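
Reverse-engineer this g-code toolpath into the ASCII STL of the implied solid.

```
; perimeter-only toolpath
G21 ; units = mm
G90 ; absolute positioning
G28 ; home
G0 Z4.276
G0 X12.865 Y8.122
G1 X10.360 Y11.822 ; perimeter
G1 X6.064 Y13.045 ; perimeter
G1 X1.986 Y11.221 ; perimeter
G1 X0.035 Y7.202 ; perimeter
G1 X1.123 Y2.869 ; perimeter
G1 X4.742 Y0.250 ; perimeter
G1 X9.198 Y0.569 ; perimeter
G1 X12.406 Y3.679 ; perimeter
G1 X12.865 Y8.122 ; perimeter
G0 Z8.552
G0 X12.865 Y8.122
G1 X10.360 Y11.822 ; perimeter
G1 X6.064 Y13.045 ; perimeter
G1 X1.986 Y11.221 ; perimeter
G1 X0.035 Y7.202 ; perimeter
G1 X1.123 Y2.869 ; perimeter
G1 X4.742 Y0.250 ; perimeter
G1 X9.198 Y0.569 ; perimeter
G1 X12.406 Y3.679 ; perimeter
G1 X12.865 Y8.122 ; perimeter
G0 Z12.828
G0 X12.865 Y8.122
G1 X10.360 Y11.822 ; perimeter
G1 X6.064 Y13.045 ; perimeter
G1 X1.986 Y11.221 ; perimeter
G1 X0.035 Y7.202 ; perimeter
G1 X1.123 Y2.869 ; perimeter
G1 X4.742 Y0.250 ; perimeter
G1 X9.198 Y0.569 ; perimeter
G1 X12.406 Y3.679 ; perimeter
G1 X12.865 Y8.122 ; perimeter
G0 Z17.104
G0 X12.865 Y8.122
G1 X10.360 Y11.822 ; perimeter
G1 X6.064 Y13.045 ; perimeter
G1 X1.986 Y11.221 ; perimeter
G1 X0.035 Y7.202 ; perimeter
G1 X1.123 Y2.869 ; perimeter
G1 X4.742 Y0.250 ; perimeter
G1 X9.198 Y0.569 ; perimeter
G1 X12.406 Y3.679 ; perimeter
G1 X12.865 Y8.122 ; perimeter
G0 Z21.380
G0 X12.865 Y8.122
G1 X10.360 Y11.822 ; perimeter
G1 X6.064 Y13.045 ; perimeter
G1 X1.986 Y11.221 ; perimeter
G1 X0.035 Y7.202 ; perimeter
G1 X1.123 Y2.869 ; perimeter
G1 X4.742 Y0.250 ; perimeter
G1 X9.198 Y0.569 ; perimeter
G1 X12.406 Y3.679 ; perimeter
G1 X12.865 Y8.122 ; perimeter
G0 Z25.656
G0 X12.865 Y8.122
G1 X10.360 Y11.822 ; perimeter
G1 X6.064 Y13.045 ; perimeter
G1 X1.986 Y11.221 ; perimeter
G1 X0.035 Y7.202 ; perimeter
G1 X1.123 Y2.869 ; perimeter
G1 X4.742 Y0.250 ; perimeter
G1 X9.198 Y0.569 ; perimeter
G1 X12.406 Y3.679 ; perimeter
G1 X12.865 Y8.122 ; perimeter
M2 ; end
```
solid part
  facet normal 0.0000 0.0000 -1.0000
    outer loop
      vertex 6.064 13.045 0.000
      vertex 10.360 11.822 0.000
      vertex 12.865 8.122 0.000
    endloop
  endfacet
  facet normal 0.0000 0.0000 -1.0000
    outer loop
      vertex 1.986 11.221 0.000
      vertex 6.064 13.045 0.000
      vertex 12.865 8.122 0.000
    endloop
  endfacet
  facet normal 0.0000 0.0000 -1.0000
    outer loop
      vertex 0.035 7.202 0.000
      vertex 1.986 11.221 0.000
      vertex 12.865 8.122 0.000
    endloop
  endfacet
  facet normal 0.0000 0.0000 -1.0000
    outer loop
      vertex 1.123 2.869 0.000
      vertex 0.035 7.202 0.000
      vertex 12.865 8.122 0.000
    endloop
  endfacet
  facet normal 0.0000 0.0000 -1.0000
    outer loop
      vertex 4.742 0.250 0.000
      vertex 1.123 2.869 0.000
      vertex 12.865 8.122 0.000
    endloop
  endfacet
  facet normal 0.0000 0.0000 -1.0000
    outer loop
      vertex 9.198 0.569 0.000
      vertex 4.742 0.250 0.000
      vertex 12.865 8.122 0.000
    endloop
  endfacet
  facet normal 0.0000 0.0000 -1.0000
    outer loop
      vertex 12.406 3.679 0.000
      vertex 9.198 0.569 0.000
      vertex 12.865 8.122 0.000
    endloop
  endfacet
  facet normal 0.0000 0.0000 1.0000
    outer loop
      vertex 12.865 8.122 25.656
      vertex 10.360 11.822 25.656
      vertex 6.064 13.045 25.656
    endloop
  endfacet
  facet normal 0.0000 0.0000 1.0000
    outer loop
      vertex 12.865 8.122 25.656
      vertex 6.064 13.045 25.656
      vertex 1.986 11.221 25.656
    endloop
  endfacet
  facet normal 0.0000 0.0000 1.0000
    outer loop
      vertex 12.865 8.122 25.656
      vertex 1.986 11.221 25.656
      vertex 0.035 7.202 25.656
    endloop
  endfacet
  facet normal 0.0000 0.0000 1.0000
    outer loop
      vertex 12.865 8.122 25.656
      vertex 0.035 7.202 25.656
      vertex 1.123 2.869 25.656
    endloop
  endfacet
  facet normal 0.0000 0.0000 1.0000
    outer loop
      vertex 12.865 8.122 25.656
      vertex 1.123 2.869 25.656
      vertex 4.742 0.250 25.656
    endloop
  endfacet
  facet normal 0.0000 0.0000 1.0000
    outer loop
      vertex 12.865 8.122 25.656
      vertex 4.742 0.250 25.656
      vertex 9.198 0.569 25.656
    endloop
  endfacet
  facet normal 0.0000 0.0000 1.0000
    outer loop
      vertex 12.865 8.122 25.656
      vertex 9.198 0.569 25.656
      vertex 12.406 3.679 25.656
    endloop
  endfacet
  facet normal 0.8281 0.5606 0.0000
    outer loop
      vertex 12.865 8.122 0.000
      vertex 10.360 11.822 0.000
      vertex 10.360 11.822 25.656
    endloop
  endfacet
  facet normal 0.8281 0.5606 0.0000
    outer loop
      vertex 12.865 8.122 0.000
      vertex 10.360 11.822 25.656
      vertex 12.865 8.122 25.656
    endloop
  endfacet
  facet normal 0.2738 0.9618 0.0000
    outer loop
      vertex 10.360 11.822 0.000
      vertex 6.064 13.045 0.000
      vertex 6.064 13.045 25.656
    endloop
  endfacet
  facet normal 0.2738 0.9618 0.0000
    outer loop
      vertex 10.360 11.822 0.000
      vertex 6.064 13.045 25.656
      vertex 10.360 11.822 25.656
    endloop
  endfacet
  facet normal -0.4083 0.9128 0.0000
    outer loop
      vertex 6.064 13.045 0.000
      vertex 1.986 11.221 0.000
      vertex 1.986 11.221 25.656
    endloop
  endfacet
  facet normal -0.4083 0.9128 0.0000
    outer loop
      vertex 6.064 13.045 0.000
      vertex 1.986 11.221 25.656
      vertex 6.064 13.045 25.656
    endloop
  endfacet
  facet normal -0.8996 0.4367 0.0000
    outer loop
      vertex 1.986 11.221 0.000
      vertex 0.035 7.202 0.000
      vertex 0.035 7.202 25.656
    endloop
  endfacet
  facet normal -0.8996 0.4367 0.0000
    outer loop
      vertex 1.986 11.221 0.000
      vertex 0.035 7.202 25.656
      vertex 1.986 11.221 25.656
    endloop
  endfacet
  facet normal -0.9699 -0.2435 0.0000
    outer loop
      vertex 0.035 7.202 0.000
      vertex 1.123 2.869 0.000
      vertex 1.123 2.869 25.656
    endloop
  endfacet
  facet normal -0.9699 -0.2435 0.0000
    outer loop
      vertex 0.035 7.202 0.000
      vertex 1.123 2.869 25.656
      vertex 0.035 7.202 25.656
    endloop
  endfacet
  facet normal -0.5863 -0.8101 0.0000
    outer loop
      vertex 1.123 2.869 0.000
      vertex 4.742 0.250 0.000
      vertex 4.742 0.250 25.656
    endloop
  endfacet
  facet normal -0.5863 -0.8101 0.0000
    outer loop
      vertex 1.123 2.869 0.000
      vertex 4.742 0.250 25.656
      vertex 1.123 2.869 25.656
    endloop
  endfacet
  facet normal 0.0714 -0.9974 0.0000
    outer loop
      vertex 4.742 0.250 0.000
      vertex 9.198 0.569 0.000
      vertex 9.198 0.569 25.656
    endloop
  endfacet
  facet normal 0.0714 -0.9974 0.0000
    outer loop
      vertex 4.742 0.250 0.000
      vertex 9.198 0.569 25.656
      vertex 4.742 0.250 25.656
    endloop
  endfacet
  facet normal 0.6961 -0.7180 0.0000
    outer loop
      vertex 9.198 0.569 0.000
      vertex 12.406 3.679 0.000
      vertex 12.406 3.679 25.656
    endloop
  endfacet
  facet normal 0.6961 -0.7180 0.0000
    outer loop
      vertex 9.198 0.569 0.000
      vertex 12.406 3.679 25.656
      vertex 9.198 0.569 25.656
    endloop
  endfacet
  facet normal 0.9947 -0.1028 0.0000
    outer loop
      vertex 12.406 3.679 0.000
      vertex 12.865 8.122 0.000
      vertex 12.865 8.122 25.656
    endloop
  endfacet
  facet normal 0.9947 -0.1028 0.0000
    outer loop
      vertex 12.406 3.679 0.000
      vertex 12.865 8.122 25.656
      vertex 12.406 3.679 25.656
    endloop
  endfacet
endsolid part

The G0 Z moves step by Δz≈4.276 mm. Every layer's G1 loop is the same polygon, so the solid is a straight extrusion of it from z=0 to z≈25.7. Closing with flat bottom and top caps and triangulating gives 32 facets — a regular 9-sided prism (a cylinder approximated with 9 flat sides), circumscribed radius ≈ 6.53 mm, height ≈ 25.7 mm.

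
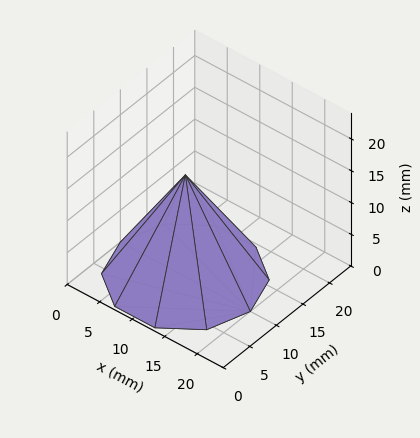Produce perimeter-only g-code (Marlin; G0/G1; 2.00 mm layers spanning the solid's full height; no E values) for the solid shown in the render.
Reading the render: the shape is a regular 10-sided pyramid, base circumscribed radius ≈ 10 mm, apex at z ≈ 16 mm (dimensions read to the nearest mm from the axis ticks). For the g-code, the solid's height is divided into equal slices at the stated Δz and each level perimeter traced with G1 moves after a G0 lift.

; perimeter-only toolpath
G21 ; units = mm
G90 ; absolute positioning
G28 ; home
; layer 1
G0 Z2.00
G0 X18.75 Y10.00
G1 X17.08 Y15.15
G1 X12.70 Y18.32
G1 X7.30 Y18.32
G1 X2.92 Y15.15
G1 X1.25 Y10.00
G1 X2.92 Y4.86
G1 X7.30 Y1.68
G1 X12.70 Y1.68
G1 X17.08 Y4.86
G1 X18.75 Y10.00
; layer 2
G0 Z4.00
G0 X17.50 Y10.00
G1 X16.07 Y14.41
G1 X12.32 Y17.13
G1 X7.68 Y17.13
G1 X3.93 Y14.41
G1 X2.50 Y10.00
G1 X3.93 Y5.59
G1 X7.68 Y2.87
G1 X12.32 Y2.87
G1 X16.07 Y5.59
G1 X17.50 Y10.00
; layer 3
G0 Z6.00
G0 X16.25 Y10.00
G1 X15.06 Y13.68
G1 X11.93 Y15.94
G1 X8.07 Y15.94
G1 X4.94 Y13.68
G1 X3.75 Y10.00
G1 X4.94 Y6.33
G1 X8.07 Y4.06
G1 X11.93 Y4.06
G1 X15.06 Y6.33
G1 X16.25 Y10.00
; layer 4
G0 Z8.00
G0 X15.00 Y10.00
G1 X14.04 Y12.94
G1 X11.54 Y14.76
G1 X8.46 Y14.76
G1 X5.96 Y12.94
G1 X5.00 Y10.00
G1 X5.96 Y7.06
G1 X8.46 Y5.25
G1 X11.54 Y5.25
G1 X14.04 Y7.06
G1 X15.00 Y10.00
; layer 5
G0 Z10.00
G0 X13.75 Y10.00
G1 X13.03 Y12.21
G1 X11.16 Y13.57
G1 X8.84 Y13.57
G1 X6.97 Y12.21
G1 X6.25 Y10.00
G1 X6.97 Y7.79
G1 X8.84 Y6.43
G1 X11.16 Y6.43
G1 X13.03 Y7.79
G1 X13.75 Y10.00
; layer 6
G0 Z12.00
G0 X12.50 Y10.00
G1 X12.02 Y11.47
G1 X10.77 Y12.38
G1 X9.23 Y12.38
G1 X7.98 Y11.47
G1 X7.50 Y10.00
G1 X7.98 Y8.53
G1 X9.23 Y7.62
G1 X10.77 Y7.62
G1 X12.02 Y8.53
G1 X12.50 Y10.00
; layer 7
G0 Z14.00
G0 X11.25 Y10.00
G1 X11.01 Y10.73
G1 X10.39 Y11.19
G1 X9.61 Y11.19
G1 X8.99 Y10.73
G1 X8.75 Y10.00
G1 X8.99 Y9.27
G1 X9.61 Y8.81
G1 X10.39 Y8.81
G1 X11.01 Y9.27
G1 X11.25 Y10.00
M2 ; end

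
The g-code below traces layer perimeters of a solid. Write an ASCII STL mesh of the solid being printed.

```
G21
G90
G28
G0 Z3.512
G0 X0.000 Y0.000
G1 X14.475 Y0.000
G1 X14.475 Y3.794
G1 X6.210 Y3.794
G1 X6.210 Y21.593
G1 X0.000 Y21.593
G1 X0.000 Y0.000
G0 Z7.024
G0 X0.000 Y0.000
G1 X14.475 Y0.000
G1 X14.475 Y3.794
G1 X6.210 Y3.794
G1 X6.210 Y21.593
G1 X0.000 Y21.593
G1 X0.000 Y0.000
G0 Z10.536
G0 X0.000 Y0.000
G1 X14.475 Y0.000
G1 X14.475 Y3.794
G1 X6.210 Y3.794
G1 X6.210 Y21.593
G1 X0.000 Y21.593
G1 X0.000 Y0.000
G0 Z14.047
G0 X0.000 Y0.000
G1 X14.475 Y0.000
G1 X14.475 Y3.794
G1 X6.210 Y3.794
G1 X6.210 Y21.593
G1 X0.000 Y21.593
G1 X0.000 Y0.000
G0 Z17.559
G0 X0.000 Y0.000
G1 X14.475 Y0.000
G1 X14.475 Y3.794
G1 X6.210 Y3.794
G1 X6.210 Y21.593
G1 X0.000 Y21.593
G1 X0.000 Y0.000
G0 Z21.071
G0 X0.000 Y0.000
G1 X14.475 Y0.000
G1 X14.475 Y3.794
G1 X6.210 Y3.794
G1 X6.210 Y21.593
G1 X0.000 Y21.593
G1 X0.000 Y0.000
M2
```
solid part
  facet normal 0.0000 0.0000 -1.0000
    outer loop
      vertex 14.475 3.794 0.000
      vertex 14.475 0.000 0.000
      vertex 0.000 0.000 0.000
    endloop
  endfacet
  facet normal 0.0000 0.0000 -1.0000
    outer loop
      vertex 6.210 3.794 0.000
      vertex 14.475 3.794 0.000
      vertex 0.000 0.000 0.000
    endloop
  endfacet
  facet normal 0.0000 0.0000 -1.0000
    outer loop
      vertex 6.210 21.593 0.000
      vertex 6.210 3.794 0.000
      vertex 0.000 0.000 0.000
    endloop
  endfacet
  facet normal 0.0000 0.0000 -1.0000
    outer loop
      vertex 0.000 21.593 0.000
      vertex 6.210 21.593 0.000
      vertex 0.000 0.000 0.000
    endloop
  endfacet
  facet normal 0.0000 0.0000 1.0000
    outer loop
      vertex 0.000 0.000 21.071
      vertex 14.475 0.000 21.071
      vertex 14.475 3.794 21.071
    endloop
  endfacet
  facet normal 0.0000 0.0000 1.0000
    outer loop
      vertex 0.000 0.000 21.071
      vertex 14.475 3.794 21.071
      vertex 6.210 3.794 21.071
    endloop
  endfacet
  facet normal 0.0000 0.0000 1.0000
    outer loop
      vertex 0.000 0.000 21.071
      vertex 6.210 3.794 21.071
      vertex 6.210 21.593 21.071
    endloop
  endfacet
  facet normal 0.0000 0.0000 1.0000
    outer loop
      vertex 0.000 0.000 21.071
      vertex 6.210 21.593 21.071
      vertex 0.000 21.593 21.071
    endloop
  endfacet
  facet normal 0.0000 -1.0000 0.0000
    outer loop
      vertex 0.000 0.000 0.000
      vertex 14.475 0.000 0.000
      vertex 14.475 0.000 21.071
    endloop
  endfacet
  facet normal 0.0000 -1.0000 0.0000
    outer loop
      vertex 0.000 0.000 0.000
      vertex 14.475 0.000 21.071
      vertex 0.000 0.000 21.071
    endloop
  endfacet
  facet normal 1.0000 0.0000 0.0000
    outer loop
      vertex 14.475 0.000 0.000
      vertex 14.475 3.794 0.000
      vertex 14.475 3.794 21.071
    endloop
  endfacet
  facet normal 1.0000 0.0000 0.0000
    outer loop
      vertex 14.475 0.000 0.000
      vertex 14.475 3.794 21.071
      vertex 14.475 0.000 21.071
    endloop
  endfacet
  facet normal 0.0000 1.0000 0.0000
    outer loop
      vertex 14.475 3.794 0.000
      vertex 6.210 3.794 0.000
      vertex 6.210 3.794 21.071
    endloop
  endfacet
  facet normal 0.0000 1.0000 0.0000
    outer loop
      vertex 14.475 3.794 0.000
      vertex 6.210 3.794 21.071
      vertex 14.475 3.794 21.071
    endloop
  endfacet
  facet normal 1.0000 0.0000 0.0000
    outer loop
      vertex 6.210 3.794 0.000
      vertex 6.210 21.593 0.000
      vertex 6.210 21.593 21.071
    endloop
  endfacet
  facet normal 1.0000 0.0000 0.0000
    outer loop
      vertex 6.210 3.794 0.000
      vertex 6.210 21.593 21.071
      vertex 6.210 3.794 21.071
    endloop
  endfacet
  facet normal 0.0000 1.0000 0.0000
    outer loop
      vertex 6.210 21.593 0.000
      vertex 0.000 21.593 0.000
      vertex 0.000 21.593 21.071
    endloop
  endfacet
  facet normal 0.0000 1.0000 0.0000
    outer loop
      vertex 6.210 21.593 0.000
      vertex 0.000 21.593 21.071
      vertex 6.210 21.593 21.071
    endloop
  endfacet
  facet normal -1.0000 0.0000 0.0000
    outer loop
      vertex 0.000 21.593 0.000
      vertex 0.000 0.000 0.000
      vertex 0.000 0.000 21.071
    endloop
  endfacet
  facet normal -1.0000 0.0000 0.0000
    outer loop
      vertex 0.000 21.593 0.000
      vertex 0.000 0.000 21.071
      vertex 0.000 21.593 21.071
    endloop
  endfacet
endsolid part

The G0 Z moves step by Δz≈3.512 mm. Every layer's G1 loop is the same polygon, so the solid is a straight extrusion of it from z=0 to z≈21.1. Closing with flat bottom and top caps and triangulating gives 20 facets — an L-shaped prism: outer 14.5 × 21.6 mm, arm thicknesses ≈ 3.79 mm (horizontal) and 6.21 mm (vertical), extruded 21.1 mm in z.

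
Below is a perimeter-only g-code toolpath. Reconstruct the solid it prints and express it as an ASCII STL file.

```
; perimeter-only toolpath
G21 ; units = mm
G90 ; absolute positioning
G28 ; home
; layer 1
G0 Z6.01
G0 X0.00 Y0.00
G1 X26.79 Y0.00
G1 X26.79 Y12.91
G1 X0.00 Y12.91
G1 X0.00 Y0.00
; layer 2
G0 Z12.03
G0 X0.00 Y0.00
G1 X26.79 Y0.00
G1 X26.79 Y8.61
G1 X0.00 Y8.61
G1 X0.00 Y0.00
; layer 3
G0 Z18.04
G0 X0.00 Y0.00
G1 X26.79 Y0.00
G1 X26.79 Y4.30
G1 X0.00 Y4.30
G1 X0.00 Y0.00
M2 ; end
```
solid part
  facet normal 0.0000 0.0000 -1.0000
    outer loop
      vertex 26.79 17.21 0.00
      vertex 26.79 0.00 0.00
      vertex 0.00 0.00 0.00
    endloop
  endfacet
  facet normal 0.0000 0.0000 -1.0000
    outer loop
      vertex 0.00 17.21 0.00
      vertex 26.79 17.21 0.00
      vertex 0.00 0.00 0.00
    endloop
  endfacet
  facet normal 0.0000 -1.0000 0.0000
    outer loop
      vertex 0.00 0.00 0.00
      vertex 26.79 0.00 0.00
      vertex 26.79 0.00 24.06
    endloop
  endfacet
  facet normal 0.0000 -1.0000 0.0000
    outer loop
      vertex 0.00 0.00 0.00
      vertex 26.79 0.00 24.06
      vertex 0.00 0.00 24.06
    endloop
  endfacet
  facet normal 0.0000 0.8133 0.5818
    outer loop
      vertex 0.00 0.00 24.06
      vertex 26.79 0.00 24.06
      vertex 26.79 17.21 0.00
    endloop
  endfacet
  facet normal 0.0000 0.8133 0.5818
    outer loop
      vertex 0.00 0.00 24.06
      vertex 26.79 17.21 0.00
      vertex 0.00 17.21 0.00
    endloop
  endfacet
  facet normal -1.0000 0.0000 0.0000
    outer loop
      vertex 0.00 0.00 24.06
      vertex 0.00 17.21 0.00
      vertex 0.00 0.00 0.00
    endloop
  endfacet
  facet normal 1.0000 0.0000 0.0000
    outer loop
      vertex 26.79 0.00 0.00
      vertex 26.79 17.21 0.00
      vertex 26.79 0.00 24.06
    endloop
  endfacet
endsolid part

The G0 Z moves step by Δz≈6.01 mm. The G1 loops shrink linearly with z, so the solid tapers from its base footprint up to z≈24.1. Closing with a flat bottom cap and the tapered top and triangulating gives 8 facets — a wedge (ramp): 26.8 × 17.2 mm base, rising to 24.1 mm along the y=0 edge and sloping linearly to z=0 at y=17.2.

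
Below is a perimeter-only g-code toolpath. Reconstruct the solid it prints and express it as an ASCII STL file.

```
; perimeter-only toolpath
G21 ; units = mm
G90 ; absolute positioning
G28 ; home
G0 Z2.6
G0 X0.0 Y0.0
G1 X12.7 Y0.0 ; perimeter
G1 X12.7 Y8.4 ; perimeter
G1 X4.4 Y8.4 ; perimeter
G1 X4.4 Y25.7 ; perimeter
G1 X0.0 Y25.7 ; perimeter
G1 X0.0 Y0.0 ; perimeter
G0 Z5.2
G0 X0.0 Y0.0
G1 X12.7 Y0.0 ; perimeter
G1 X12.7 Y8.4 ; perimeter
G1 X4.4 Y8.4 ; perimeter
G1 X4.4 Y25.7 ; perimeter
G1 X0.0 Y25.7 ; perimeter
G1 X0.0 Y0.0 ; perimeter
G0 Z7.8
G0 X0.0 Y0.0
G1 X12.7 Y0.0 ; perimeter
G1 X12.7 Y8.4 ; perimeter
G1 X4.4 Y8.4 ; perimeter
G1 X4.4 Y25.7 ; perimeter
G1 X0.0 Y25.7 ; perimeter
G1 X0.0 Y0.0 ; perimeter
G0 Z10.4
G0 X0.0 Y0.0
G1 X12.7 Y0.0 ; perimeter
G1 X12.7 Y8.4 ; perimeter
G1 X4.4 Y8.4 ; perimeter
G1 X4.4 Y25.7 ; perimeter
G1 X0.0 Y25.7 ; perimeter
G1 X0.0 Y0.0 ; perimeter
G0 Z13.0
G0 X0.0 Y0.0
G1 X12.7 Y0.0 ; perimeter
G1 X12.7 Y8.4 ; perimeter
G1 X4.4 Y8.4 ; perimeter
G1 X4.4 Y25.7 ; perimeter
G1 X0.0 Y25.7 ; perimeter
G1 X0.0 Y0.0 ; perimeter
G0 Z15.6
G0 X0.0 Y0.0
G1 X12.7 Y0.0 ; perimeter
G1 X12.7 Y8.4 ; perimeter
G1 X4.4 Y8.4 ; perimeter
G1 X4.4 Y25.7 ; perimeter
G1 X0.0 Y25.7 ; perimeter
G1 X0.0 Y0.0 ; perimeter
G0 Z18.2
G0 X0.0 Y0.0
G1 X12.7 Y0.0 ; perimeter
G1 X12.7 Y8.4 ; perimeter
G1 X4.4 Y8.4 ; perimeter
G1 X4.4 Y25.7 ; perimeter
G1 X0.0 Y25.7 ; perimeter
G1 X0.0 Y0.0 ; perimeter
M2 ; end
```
solid part
  facet normal 0.0000 0.0000 -1.0000
    outer loop
      vertex 12.7 8.4 0.0
      vertex 12.7 0.0 0.0
      vertex 0.0 0.0 0.0
    endloop
  endfacet
  facet normal 0.0000 0.0000 -1.0000
    outer loop
      vertex 4.4 8.4 0.0
      vertex 12.7 8.4 0.0
      vertex 0.0 0.0 0.0
    endloop
  endfacet
  facet normal 0.0000 0.0000 -1.0000
    outer loop
      vertex 4.4 25.7 0.0
      vertex 4.4 8.4 0.0
      vertex 0.0 0.0 0.0
    endloop
  endfacet
  facet normal 0.0000 0.0000 -1.0000
    outer loop
      vertex 0.0 25.7 0.0
      vertex 4.4 25.7 0.0
      vertex 0.0 0.0 0.0
    endloop
  endfacet
  facet normal 0.0000 0.0000 1.0000
    outer loop
      vertex 0.0 0.0 18.2
      vertex 12.7 0.0 18.2
      vertex 12.7 8.4 18.2
    endloop
  endfacet
  facet normal 0.0000 0.0000 1.0000
    outer loop
      vertex 0.0 0.0 18.2
      vertex 12.7 8.4 18.2
      vertex 4.4 8.4 18.2
    endloop
  endfacet
  facet normal 0.0000 0.0000 1.0000
    outer loop
      vertex 0.0 0.0 18.2
      vertex 4.4 8.4 18.2
      vertex 4.4 25.7 18.2
    endloop
  endfacet
  facet normal 0.0000 0.0000 1.0000
    outer loop
      vertex 0.0 0.0 18.2
      vertex 4.4 25.7 18.2
      vertex 0.0 25.7 18.2
    endloop
  endfacet
  facet normal 0.0000 -1.0000 0.0000
    outer loop
      vertex 0.0 0.0 0.0
      vertex 12.7 0.0 0.0
      vertex 12.7 0.0 18.2
    endloop
  endfacet
  facet normal 0.0000 -1.0000 0.0000
    outer loop
      vertex 0.0 0.0 0.0
      vertex 12.7 0.0 18.2
      vertex 0.0 0.0 18.2
    endloop
  endfacet
  facet normal 1.0000 0.0000 0.0000
    outer loop
      vertex 12.7 0.0 0.0
      vertex 12.7 8.4 0.0
      vertex 12.7 8.4 18.2
    endloop
  endfacet
  facet normal 1.0000 0.0000 0.0000
    outer loop
      vertex 12.7 0.0 0.0
      vertex 12.7 8.4 18.2
      vertex 12.7 0.0 18.2
    endloop
  endfacet
  facet normal 0.0000 1.0000 0.0000
    outer loop
      vertex 12.7 8.4 0.0
      vertex 4.4 8.4 0.0
      vertex 4.4 8.4 18.2
    endloop
  endfacet
  facet normal 0.0000 1.0000 0.0000
    outer loop
      vertex 12.7 8.4 0.0
      vertex 4.4 8.4 18.2
      vertex 12.7 8.4 18.2
    endloop
  endfacet
  facet normal 1.0000 0.0000 0.0000
    outer loop
      vertex 4.4 8.4 0.0
      vertex 4.4 25.7 0.0
      vertex 4.4 25.7 18.2
    endloop
  endfacet
  facet normal 1.0000 0.0000 0.0000
    outer loop
      vertex 4.4 8.4 0.0
      vertex 4.4 25.7 18.2
      vertex 4.4 8.4 18.2
    endloop
  endfacet
  facet normal 0.0000 1.0000 0.0000
    outer loop
      vertex 4.4 25.7 0.0
      vertex 0.0 25.7 0.0
      vertex 0.0 25.7 18.2
    endloop
  endfacet
  facet normal 0.0000 1.0000 0.0000
    outer loop
      vertex 4.4 25.7 0.0
      vertex 0.0 25.7 18.2
      vertex 4.4 25.7 18.2
    endloop
  endfacet
  facet normal -1.0000 0.0000 0.0000
    outer loop
      vertex 0.0 25.7 0.0
      vertex 0.0 0.0 0.0
      vertex 0.0 0.0 18.2
    endloop
  endfacet
  facet normal -1.0000 0.0000 0.0000
    outer loop
      vertex 0.0 25.7 0.0
      vertex 0.0 0.0 18.2
      vertex 0.0 25.7 18.2
    endloop
  endfacet
endsolid part

The G0 Z moves step by Δz≈2.6 mm. Every layer's G1 loop is the same polygon, so the solid is a straight extrusion of it from z=0 to z≈18.2. Closing with flat bottom and top caps and triangulating gives 20 facets — an L-shaped prism: outer 12.7 × 25.7 mm, arm thicknesses ≈ 8.4 mm (horizontal) and 4.4 mm (vertical), extruded 18.2 mm in z.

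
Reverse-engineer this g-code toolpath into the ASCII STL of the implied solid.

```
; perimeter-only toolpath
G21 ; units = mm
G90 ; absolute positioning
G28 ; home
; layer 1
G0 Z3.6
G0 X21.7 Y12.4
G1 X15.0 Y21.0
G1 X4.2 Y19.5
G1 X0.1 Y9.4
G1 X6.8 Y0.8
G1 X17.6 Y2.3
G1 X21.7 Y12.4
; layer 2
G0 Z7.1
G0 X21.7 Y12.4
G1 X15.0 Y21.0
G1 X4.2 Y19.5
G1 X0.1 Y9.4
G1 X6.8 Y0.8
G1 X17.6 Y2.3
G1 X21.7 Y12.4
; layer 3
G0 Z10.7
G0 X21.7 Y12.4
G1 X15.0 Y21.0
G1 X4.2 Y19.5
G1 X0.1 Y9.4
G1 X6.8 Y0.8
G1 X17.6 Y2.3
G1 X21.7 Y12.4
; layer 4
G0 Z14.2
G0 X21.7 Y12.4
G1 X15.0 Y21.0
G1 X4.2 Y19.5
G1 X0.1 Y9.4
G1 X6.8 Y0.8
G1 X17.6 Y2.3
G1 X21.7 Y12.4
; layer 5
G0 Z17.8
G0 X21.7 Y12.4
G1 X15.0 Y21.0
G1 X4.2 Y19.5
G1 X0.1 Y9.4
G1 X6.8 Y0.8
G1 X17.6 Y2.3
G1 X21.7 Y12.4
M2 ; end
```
solid part
  facet normal 0.0000 0.0000 -1.0000
    outer loop
      vertex 4.2 19.5 0.0
      vertex 15.0 21.0 0.0
      vertex 21.7 12.4 0.0
    endloop
  endfacet
  facet normal 0.0000 0.0000 -1.0000
    outer loop
      vertex 0.1 9.4 0.0
      vertex 4.2 19.5 0.0
      vertex 21.7 12.4 0.0
    endloop
  endfacet
  facet normal 0.0000 0.0000 -1.0000
    outer loop
      vertex 6.8 0.8 0.0
      vertex 0.1 9.4 0.0
      vertex 21.7 12.4 0.0
    endloop
  endfacet
  facet normal 0.0000 0.0000 -1.0000
    outer loop
      vertex 17.6 2.3 0.0
      vertex 6.8 0.8 0.0
      vertex 21.7 12.4 0.0
    endloop
  endfacet
  facet normal 0.0000 0.0000 1.0000
    outer loop
      vertex 21.7 12.4 17.8
      vertex 15.0 21.0 17.8
      vertex 4.2 19.5 17.8
    endloop
  endfacet
  facet normal 0.0000 0.0000 1.0000
    outer loop
      vertex 21.7 12.4 17.8
      vertex 4.2 19.5 17.8
      vertex 0.1 9.4 17.8
    endloop
  endfacet
  facet normal 0.0000 0.0000 1.0000
    outer loop
      vertex 21.7 12.4 17.8
      vertex 0.1 9.4 17.8
      vertex 6.8 0.8 17.8
    endloop
  endfacet
  facet normal 0.0000 0.0000 1.0000
    outer loop
      vertex 21.7 12.4 17.8
      vertex 6.8 0.8 17.8
      vertex 17.6 2.3 17.8
    endloop
  endfacet
  facet normal 0.7889 0.6146 0.0000
    outer loop
      vertex 21.7 12.4 0.0
      vertex 15.0 21.0 0.0
      vertex 15.0 21.0 17.8
    endloop
  endfacet
  facet normal 0.7889 0.6146 0.0000
    outer loop
      vertex 21.7 12.4 0.0
      vertex 15.0 21.0 17.8
      vertex 21.7 12.4 17.8
    endloop
  endfacet
  facet normal -0.1376 0.9905 0.0000
    outer loop
      vertex 15.0 21.0 0.0
      vertex 4.2 19.5 0.0
      vertex 4.2 19.5 17.8
    endloop
  endfacet
  facet normal -0.1376 0.9905 0.0000
    outer loop
      vertex 15.0 21.0 0.0
      vertex 4.2 19.5 17.8
      vertex 15.0 21.0 17.8
    endloop
  endfacet
  facet normal -0.9266 0.3761 0.0000
    outer loop
      vertex 4.2 19.5 0.0
      vertex 0.1 9.4 0.0
      vertex 0.1 9.4 17.8
    endloop
  endfacet
  facet normal -0.9266 0.3761 0.0000
    outer loop
      vertex 4.2 19.5 0.0
      vertex 0.1 9.4 17.8
      vertex 4.2 19.5 17.8
    endloop
  endfacet
  facet normal -0.7889 -0.6146 0.0000
    outer loop
      vertex 0.1 9.4 0.0
      vertex 6.8 0.8 0.0
      vertex 6.8 0.8 17.8
    endloop
  endfacet
  facet normal -0.7889 -0.6146 0.0000
    outer loop
      vertex 0.1 9.4 0.0
      vertex 6.8 0.8 17.8
      vertex 0.1 9.4 17.8
    endloop
  endfacet
  facet normal 0.1376 -0.9905 0.0000
    outer loop
      vertex 6.8 0.8 0.0
      vertex 17.6 2.3 0.0
      vertex 17.6 2.3 17.8
    endloop
  endfacet
  facet normal 0.1376 -0.9905 0.0000
    outer loop
      vertex 6.8 0.8 0.0
      vertex 17.6 2.3 17.8
      vertex 6.8 0.8 17.8
    endloop
  endfacet
  facet normal 0.9266 -0.3761 0.0000
    outer loop
      vertex 17.6 2.3 0.0
      vertex 21.7 12.4 0.0
      vertex 21.7 12.4 17.8
    endloop
  endfacet
  facet normal 0.9266 -0.3761 0.0000
    outer loop
      vertex 17.6 2.3 0.0
      vertex 21.7 12.4 17.8
      vertex 17.6 2.3 17.8
    endloop
  endfacet
endsolid part

The G0 Z moves step by Δz≈3.6 mm. Every layer's G1 loop is the same polygon, so the solid is a straight extrusion of it from z=0 to z≈17.8. Closing with flat bottom and top caps and triangulating gives 20 facets — a regular 6-sided prism (a cylinder approximated with 6 flat sides), circumscribed radius ≈ 10.9 mm, height ≈ 17.8 mm.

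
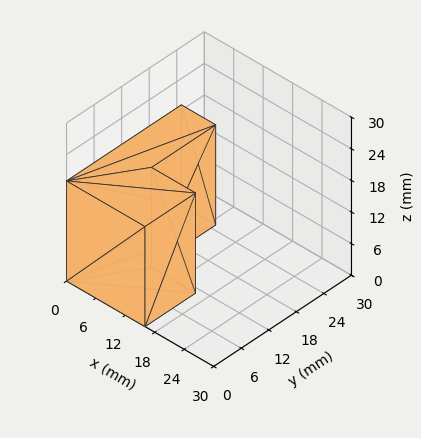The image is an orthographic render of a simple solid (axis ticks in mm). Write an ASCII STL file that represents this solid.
Reading the render: the shape is an L-shaped prism: outer 16 × 25 mm, arm thicknesses ≈ 11 mm (horizontal) and 7 mm (vertical), extruded 19 mm in z (dimensions read to the nearest mm from the axis ticks). For the STL, each face is triangulated and given an outward normal.

solid part
  facet normal 0.0000 0.0000 -1.0000
    outer loop
      vertex 16.0 11.0 0.0
      vertex 16.0 0.0 0.0
      vertex 0.0 0.0 0.0
    endloop
  endfacet
  facet normal 0.0000 0.0000 -1.0000
    outer loop
      vertex 7.0 11.0 0.0
      vertex 16.0 11.0 0.0
      vertex 0.0 0.0 0.0
    endloop
  endfacet
  facet normal 0.0000 0.0000 -1.0000
    outer loop
      vertex 7.0 25.0 0.0
      vertex 7.0 11.0 0.0
      vertex 0.0 0.0 0.0
    endloop
  endfacet
  facet normal 0.0000 0.0000 -1.0000
    outer loop
      vertex 0.0 25.0 0.0
      vertex 7.0 25.0 0.0
      vertex 0.0 0.0 0.0
    endloop
  endfacet
  facet normal 0.0000 0.0000 1.0000
    outer loop
      vertex 0.0 0.0 19.0
      vertex 16.0 0.0 19.0
      vertex 16.0 11.0 19.0
    endloop
  endfacet
  facet normal 0.0000 0.0000 1.0000
    outer loop
      vertex 0.0 0.0 19.0
      vertex 16.0 11.0 19.0
      vertex 7.0 11.0 19.0
    endloop
  endfacet
  facet normal 0.0000 0.0000 1.0000
    outer loop
      vertex 0.0 0.0 19.0
      vertex 7.0 11.0 19.0
      vertex 7.0 25.0 19.0
    endloop
  endfacet
  facet normal 0.0000 0.0000 1.0000
    outer loop
      vertex 0.0 0.0 19.0
      vertex 7.0 25.0 19.0
      vertex 0.0 25.0 19.0
    endloop
  endfacet
  facet normal 0.0000 -1.0000 0.0000
    outer loop
      vertex 0.0 0.0 0.0
      vertex 16.0 0.0 0.0
      vertex 16.0 0.0 19.0
    endloop
  endfacet
  facet normal 0.0000 -1.0000 0.0000
    outer loop
      vertex 0.0 0.0 0.0
      vertex 16.0 0.0 19.0
      vertex 0.0 0.0 19.0
    endloop
  endfacet
  facet normal 1.0000 0.0000 0.0000
    outer loop
      vertex 16.0 0.0 0.0
      vertex 16.0 11.0 0.0
      vertex 16.0 11.0 19.0
    endloop
  endfacet
  facet normal 1.0000 0.0000 0.0000
    outer loop
      vertex 16.0 0.0 0.0
      vertex 16.0 11.0 19.0
      vertex 16.0 0.0 19.0
    endloop
  endfacet
  facet normal 0.0000 1.0000 0.0000
    outer loop
      vertex 16.0 11.0 0.0
      vertex 7.0 11.0 0.0
      vertex 7.0 11.0 19.0
    endloop
  endfacet
  facet normal 0.0000 1.0000 0.0000
    outer loop
      vertex 16.0 11.0 0.0
      vertex 7.0 11.0 19.0
      vertex 16.0 11.0 19.0
    endloop
  endfacet
  facet normal 1.0000 0.0000 0.0000
    outer loop
      vertex 7.0 11.0 0.0
      vertex 7.0 25.0 0.0
      vertex 7.0 25.0 19.0
    endloop
  endfacet
  facet normal 1.0000 0.0000 0.0000
    outer loop
      vertex 7.0 11.0 0.0
      vertex 7.0 25.0 19.0
      vertex 7.0 11.0 19.0
    endloop
  endfacet
  facet normal 0.0000 1.0000 0.0000
    outer loop
      vertex 7.0 25.0 0.0
      vertex 0.0 25.0 0.0
      vertex 0.0 25.0 19.0
    endloop
  endfacet
  facet normal 0.0000 1.0000 0.0000
    outer loop
      vertex 7.0 25.0 0.0
      vertex 0.0 25.0 19.0
      vertex 7.0 25.0 19.0
    endloop
  endfacet
  facet normal -1.0000 0.0000 0.0000
    outer loop
      vertex 0.0 25.0 0.0
      vertex 0.0 0.0 0.0
      vertex 0.0 0.0 19.0
    endloop
  endfacet
  facet normal -1.0000 0.0000 0.0000
    outer loop
      vertex 0.0 25.0 0.0
      vertex 0.0 0.0 19.0
      vertex 0.0 25.0 19.0
    endloop
  endfacet
endsolid part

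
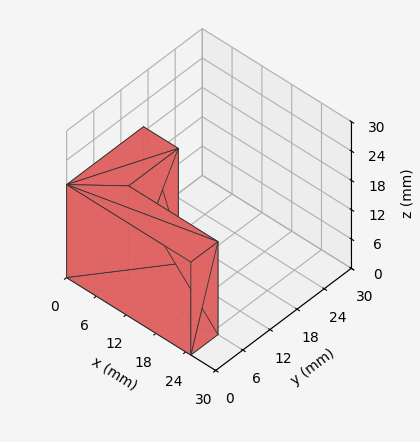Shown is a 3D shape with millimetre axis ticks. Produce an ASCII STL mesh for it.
Reading the render: the shape is an L-shaped prism: outer 25 × 17 mm, arm thicknesses ≈ 6 mm (horizontal) and 7 mm (vertical), extruded 19 mm in z (dimensions read to the nearest mm from the axis ticks). For the STL, each face is triangulated and given an outward normal.

solid part
  facet normal 0.0000 0.0000 -1.0000
    outer loop
      vertex 25.0 6.0 0.0
      vertex 25.0 0.0 0.0
      vertex 0.0 0.0 0.0
    endloop
  endfacet
  facet normal 0.0000 0.0000 -1.0000
    outer loop
      vertex 7.0 6.0 0.0
      vertex 25.0 6.0 0.0
      vertex 0.0 0.0 0.0
    endloop
  endfacet
  facet normal 0.0000 0.0000 -1.0000
    outer loop
      vertex 7.0 17.0 0.0
      vertex 7.0 6.0 0.0
      vertex 0.0 0.0 0.0
    endloop
  endfacet
  facet normal 0.0000 0.0000 -1.0000
    outer loop
      vertex 0.0 17.0 0.0
      vertex 7.0 17.0 0.0
      vertex 0.0 0.0 0.0
    endloop
  endfacet
  facet normal 0.0000 0.0000 1.0000
    outer loop
      vertex 0.0 0.0 19.0
      vertex 25.0 0.0 19.0
      vertex 25.0 6.0 19.0
    endloop
  endfacet
  facet normal 0.0000 0.0000 1.0000
    outer loop
      vertex 0.0 0.0 19.0
      vertex 25.0 6.0 19.0
      vertex 7.0 6.0 19.0
    endloop
  endfacet
  facet normal 0.0000 0.0000 1.0000
    outer loop
      vertex 0.0 0.0 19.0
      vertex 7.0 6.0 19.0
      vertex 7.0 17.0 19.0
    endloop
  endfacet
  facet normal 0.0000 0.0000 1.0000
    outer loop
      vertex 0.0 0.0 19.0
      vertex 7.0 17.0 19.0
      vertex 0.0 17.0 19.0
    endloop
  endfacet
  facet normal 0.0000 -1.0000 0.0000
    outer loop
      vertex 0.0 0.0 0.0
      vertex 25.0 0.0 0.0
      vertex 25.0 0.0 19.0
    endloop
  endfacet
  facet normal 0.0000 -1.0000 0.0000
    outer loop
      vertex 0.0 0.0 0.0
      vertex 25.0 0.0 19.0
      vertex 0.0 0.0 19.0
    endloop
  endfacet
  facet normal 1.0000 0.0000 0.0000
    outer loop
      vertex 25.0 0.0 0.0
      vertex 25.0 6.0 0.0
      vertex 25.0 6.0 19.0
    endloop
  endfacet
  facet normal 1.0000 0.0000 0.0000
    outer loop
      vertex 25.0 0.0 0.0
      vertex 25.0 6.0 19.0
      vertex 25.0 0.0 19.0
    endloop
  endfacet
  facet normal 0.0000 1.0000 0.0000
    outer loop
      vertex 25.0 6.0 0.0
      vertex 7.0 6.0 0.0
      vertex 7.0 6.0 19.0
    endloop
  endfacet
  facet normal 0.0000 1.0000 0.0000
    outer loop
      vertex 25.0 6.0 0.0
      vertex 7.0 6.0 19.0
      vertex 25.0 6.0 19.0
    endloop
  endfacet
  facet normal 1.0000 0.0000 0.0000
    outer loop
      vertex 7.0 6.0 0.0
      vertex 7.0 17.0 0.0
      vertex 7.0 17.0 19.0
    endloop
  endfacet
  facet normal 1.0000 0.0000 0.0000
    outer loop
      vertex 7.0 6.0 0.0
      vertex 7.0 17.0 19.0
      vertex 7.0 6.0 19.0
    endloop
  endfacet
  facet normal 0.0000 1.0000 0.0000
    outer loop
      vertex 7.0 17.0 0.0
      vertex 0.0 17.0 0.0
      vertex 0.0 17.0 19.0
    endloop
  endfacet
  facet normal 0.0000 1.0000 0.0000
    outer loop
      vertex 7.0 17.0 0.0
      vertex 0.0 17.0 19.0
      vertex 7.0 17.0 19.0
    endloop
  endfacet
  facet normal -1.0000 0.0000 0.0000
    outer loop
      vertex 0.0 17.0 0.0
      vertex 0.0 0.0 0.0
      vertex 0.0 0.0 19.0
    endloop
  endfacet
  facet normal -1.0000 0.0000 0.0000
    outer loop
      vertex 0.0 17.0 0.0
      vertex 0.0 0.0 19.0
      vertex 0.0 17.0 19.0
    endloop
  endfacet
endsolid part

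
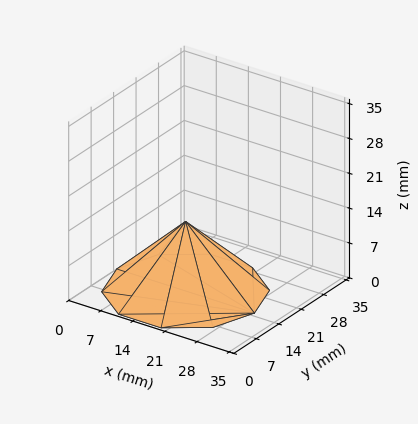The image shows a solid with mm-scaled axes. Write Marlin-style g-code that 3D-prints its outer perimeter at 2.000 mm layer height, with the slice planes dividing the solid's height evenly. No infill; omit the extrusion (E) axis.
Reading the render: the shape is a regular 10-sided pyramid, base circumscribed radius ≈ 15 mm, apex at z ≈ 14 mm (dimensions read to the nearest mm from the axis ticks). For the g-code, the solid's height is divided into equal slices at the stated Δz and each level perimeter traced with G1 moves after a G0 lift.

; perimeter-only toolpath
G21 ; units = mm
G90 ; absolute positioning
G28 ; home
; layer 1
G0 Z2.000
G0 X27.857 Y15.000
G1 X25.401 Y22.557
G1 X18.973 Y27.228
G1 X11.027 Y27.228
G1 X4.599 Y22.557
G1 X2.143 Y15.000
G1 X4.599 Y7.443
G1 X11.027 Y2.772
G1 X18.973 Y2.772
G1 X25.401 Y7.443
G1 X27.857 Y15.000
; layer 2
G0 Z4.000
G0 X25.714 Y15.000
G1 X23.668 Y21.298
G1 X18.311 Y25.190
G1 X11.689 Y25.190
G1 X6.332 Y21.298
G1 X4.286 Y15.000
G1 X6.332 Y8.702
G1 X11.689 Y4.810
G1 X18.311 Y4.810
G1 X23.668 Y8.702
G1 X25.714 Y15.000
; layer 3
G0 Z6.000
G0 X23.571 Y15.000
G1 X21.934 Y20.038
G1 X17.649 Y23.152
G1 X12.351 Y23.152
G1 X8.066 Y20.038
G1 X6.429 Y15.000
G1 X8.066 Y9.962
G1 X12.351 Y6.848
G1 X17.649 Y6.848
G1 X21.934 Y9.962
G1 X23.571 Y15.000
; layer 4
G0 Z8.000
G0 X21.429 Y15.000
G1 X20.201 Y18.779
G1 X16.986 Y21.114
G1 X13.014 Y21.114
G1 X9.799 Y18.779
G1 X8.571 Y15.000
G1 X9.799 Y11.221
G1 X13.014 Y8.886
G1 X16.986 Y8.886
G1 X20.201 Y11.221
G1 X21.429 Y15.000
; layer 5
G0 Z10.000
G0 X19.286 Y15.000
G1 X18.467 Y17.519
G1 X16.324 Y19.076
G1 X13.676 Y19.076
G1 X11.533 Y17.519
G1 X10.714 Y15.000
G1 X11.533 Y12.481
G1 X13.676 Y10.924
G1 X16.324 Y10.924
G1 X18.467 Y12.481
G1 X19.286 Y15.000
; layer 6
G0 Z12.000
G0 X17.143 Y15.000
G1 X16.734 Y16.260
G1 X15.662 Y17.038
G1 X14.338 Y17.038
G1 X13.266 Y16.260
G1 X12.857 Y15.000
G1 X13.266 Y13.740
G1 X14.338 Y12.962
G1 X15.662 Y12.962
G1 X16.734 Y13.740
G1 X17.143 Y15.000
M2 ; end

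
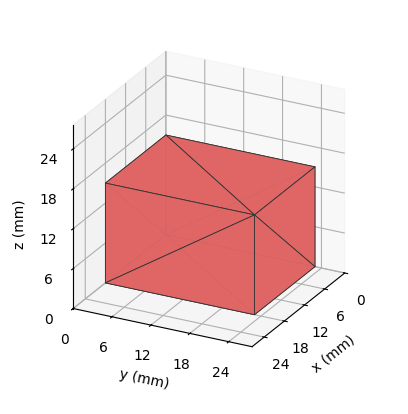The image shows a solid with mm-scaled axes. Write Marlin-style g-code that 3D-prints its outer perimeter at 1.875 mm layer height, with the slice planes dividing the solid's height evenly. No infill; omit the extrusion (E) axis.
Reading the render: the shape is a rectangular box, roughly 18 × 23 mm footprint and 15 mm tall (dimensions read to the nearest mm from the axis ticks). For the g-code, the solid's height is divided into equal slices at the stated Δz and each level perimeter traced with G1 moves after a G0 lift.

; perimeter-only toolpath
G21 ; units = mm
G90 ; absolute positioning
G28 ; home
; layer 1
G0 Z1.875
G0 X0.000 Y0.000
G1 X18.000 Y0.000
G1 X18.000 Y23.000
G1 X0.000 Y23.000
G1 X0.000 Y0.000
; layer 2
G0 Z3.750
G0 X0.000 Y0.000
G1 X18.000 Y0.000
G1 X18.000 Y23.000
G1 X0.000 Y23.000
G1 X0.000 Y0.000
; layer 3
G0 Z5.625
G0 X0.000 Y0.000
G1 X18.000 Y0.000
G1 X18.000 Y23.000
G1 X0.000 Y23.000
G1 X0.000 Y0.000
; layer 4
G0 Z7.500
G0 X0.000 Y0.000
G1 X18.000 Y0.000
G1 X18.000 Y23.000
G1 X0.000 Y23.000
G1 X0.000 Y0.000
; layer 5
G0 Z9.375
G0 X0.000 Y0.000
G1 X18.000 Y0.000
G1 X18.000 Y23.000
G1 X0.000 Y23.000
G1 X0.000 Y0.000
; layer 6
G0 Z11.250
G0 X0.000 Y0.000
G1 X18.000 Y0.000
G1 X18.000 Y23.000
G1 X0.000 Y23.000
G1 X0.000 Y0.000
; layer 7
G0 Z13.125
G0 X0.000 Y0.000
G1 X18.000 Y0.000
G1 X18.000 Y23.000
G1 X0.000 Y23.000
G1 X0.000 Y0.000
; layer 8
G0 Z15.000
G0 X0.000 Y0.000
G1 X18.000 Y0.000
G1 X18.000 Y23.000
G1 X0.000 Y23.000
G1 X0.000 Y0.000
M2 ; end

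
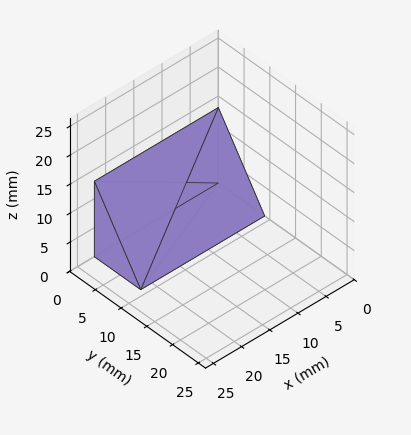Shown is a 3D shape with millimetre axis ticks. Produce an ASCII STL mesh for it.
Reading the render: the shape is a wedge (ramp): 22 × 9 mm base, rising to 13 mm along the y=0 edge and sloping linearly to z=0 at y=9 (dimensions read to the nearest mm from the axis ticks). For the STL, each face is triangulated and given an outward normal.

solid part
  facet normal 0.0000 0.0000 -1.0000
    outer loop
      vertex 22.00 9.00 0.00
      vertex 22.00 0.00 0.00
      vertex 0.00 0.00 0.00
    endloop
  endfacet
  facet normal 0.0000 0.0000 -1.0000
    outer loop
      vertex 0.00 9.00 0.00
      vertex 22.00 9.00 0.00
      vertex 0.00 0.00 0.00
    endloop
  endfacet
  facet normal 0.0000 -1.0000 0.0000
    outer loop
      vertex 0.00 0.00 0.00
      vertex 22.00 0.00 0.00
      vertex 22.00 0.00 13.00
    endloop
  endfacet
  facet normal 0.0000 -1.0000 0.0000
    outer loop
      vertex 0.00 0.00 0.00
      vertex 22.00 0.00 13.00
      vertex 0.00 0.00 13.00
    endloop
  endfacet
  facet normal 0.0000 0.8222 0.5692
    outer loop
      vertex 0.00 0.00 13.00
      vertex 22.00 0.00 13.00
      vertex 22.00 9.00 0.00
    endloop
  endfacet
  facet normal 0.0000 0.8222 0.5692
    outer loop
      vertex 0.00 0.00 13.00
      vertex 22.00 9.00 0.00
      vertex 0.00 9.00 0.00
    endloop
  endfacet
  facet normal -1.0000 0.0000 0.0000
    outer loop
      vertex 0.00 0.00 13.00
      vertex 0.00 9.00 0.00
      vertex 0.00 0.00 0.00
    endloop
  endfacet
  facet normal 1.0000 0.0000 0.0000
    outer loop
      vertex 22.00 0.00 0.00
      vertex 22.00 9.00 0.00
      vertex 22.00 0.00 13.00
    endloop
  endfacet
endsolid part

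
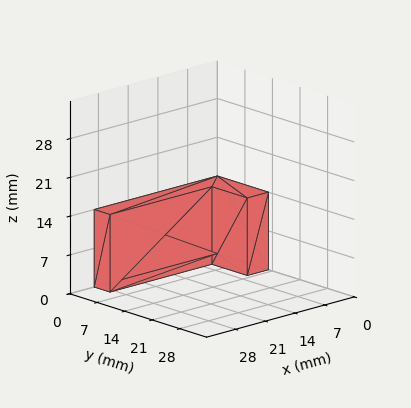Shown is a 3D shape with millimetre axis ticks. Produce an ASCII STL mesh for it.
Reading the render: the shape is an L-shaped prism: outer 29 × 13 mm, arm thicknesses ≈ 4 mm (horizontal) and 5 mm (vertical), extruded 14 mm in z (dimensions read to the nearest mm from the axis ticks). For the STL, each face is triangulated and given an outward normal.

solid part
  facet normal 0.0000 0.0000 -1.0000
    outer loop
      vertex 29.000 4.000 0.000
      vertex 29.000 0.000 0.000
      vertex 0.000 0.000 0.000
    endloop
  endfacet
  facet normal 0.0000 0.0000 -1.0000
    outer loop
      vertex 5.000 4.000 0.000
      vertex 29.000 4.000 0.000
      vertex 0.000 0.000 0.000
    endloop
  endfacet
  facet normal 0.0000 0.0000 -1.0000
    outer loop
      vertex 5.000 13.000 0.000
      vertex 5.000 4.000 0.000
      vertex 0.000 0.000 0.000
    endloop
  endfacet
  facet normal 0.0000 0.0000 -1.0000
    outer loop
      vertex 0.000 13.000 0.000
      vertex 5.000 13.000 0.000
      vertex 0.000 0.000 0.000
    endloop
  endfacet
  facet normal 0.0000 0.0000 1.0000
    outer loop
      vertex 0.000 0.000 14.000
      vertex 29.000 0.000 14.000
      vertex 29.000 4.000 14.000
    endloop
  endfacet
  facet normal 0.0000 0.0000 1.0000
    outer loop
      vertex 0.000 0.000 14.000
      vertex 29.000 4.000 14.000
      vertex 5.000 4.000 14.000
    endloop
  endfacet
  facet normal 0.0000 0.0000 1.0000
    outer loop
      vertex 0.000 0.000 14.000
      vertex 5.000 4.000 14.000
      vertex 5.000 13.000 14.000
    endloop
  endfacet
  facet normal 0.0000 0.0000 1.0000
    outer loop
      vertex 0.000 0.000 14.000
      vertex 5.000 13.000 14.000
      vertex 0.000 13.000 14.000
    endloop
  endfacet
  facet normal 0.0000 -1.0000 0.0000
    outer loop
      vertex 0.000 0.000 0.000
      vertex 29.000 0.000 0.000
      vertex 29.000 0.000 14.000
    endloop
  endfacet
  facet normal 0.0000 -1.0000 0.0000
    outer loop
      vertex 0.000 0.000 0.000
      vertex 29.000 0.000 14.000
      vertex 0.000 0.000 14.000
    endloop
  endfacet
  facet normal 1.0000 0.0000 0.0000
    outer loop
      vertex 29.000 0.000 0.000
      vertex 29.000 4.000 0.000
      vertex 29.000 4.000 14.000
    endloop
  endfacet
  facet normal 1.0000 0.0000 0.0000
    outer loop
      vertex 29.000 0.000 0.000
      vertex 29.000 4.000 14.000
      vertex 29.000 0.000 14.000
    endloop
  endfacet
  facet normal 0.0000 1.0000 0.0000
    outer loop
      vertex 29.000 4.000 0.000
      vertex 5.000 4.000 0.000
      vertex 5.000 4.000 14.000
    endloop
  endfacet
  facet normal 0.0000 1.0000 0.0000
    outer loop
      vertex 29.000 4.000 0.000
      vertex 5.000 4.000 14.000
      vertex 29.000 4.000 14.000
    endloop
  endfacet
  facet normal 1.0000 0.0000 0.0000
    outer loop
      vertex 5.000 4.000 0.000
      vertex 5.000 13.000 0.000
      vertex 5.000 13.000 14.000
    endloop
  endfacet
  facet normal 1.0000 0.0000 0.0000
    outer loop
      vertex 5.000 4.000 0.000
      vertex 5.000 13.000 14.000
      vertex 5.000 4.000 14.000
    endloop
  endfacet
  facet normal 0.0000 1.0000 0.0000
    outer loop
      vertex 5.000 13.000 0.000
      vertex 0.000 13.000 0.000
      vertex 0.000 13.000 14.000
    endloop
  endfacet
  facet normal 0.0000 1.0000 0.0000
    outer loop
      vertex 5.000 13.000 0.000
      vertex 0.000 13.000 14.000
      vertex 5.000 13.000 14.000
    endloop
  endfacet
  facet normal -1.0000 0.0000 0.0000
    outer loop
      vertex 0.000 13.000 0.000
      vertex 0.000 0.000 0.000
      vertex 0.000 0.000 14.000
    endloop
  endfacet
  facet normal -1.0000 0.0000 0.0000
    outer loop
      vertex 0.000 13.000 0.000
      vertex 0.000 0.000 14.000
      vertex 0.000 13.000 14.000
    endloop
  endfacet
endsolid part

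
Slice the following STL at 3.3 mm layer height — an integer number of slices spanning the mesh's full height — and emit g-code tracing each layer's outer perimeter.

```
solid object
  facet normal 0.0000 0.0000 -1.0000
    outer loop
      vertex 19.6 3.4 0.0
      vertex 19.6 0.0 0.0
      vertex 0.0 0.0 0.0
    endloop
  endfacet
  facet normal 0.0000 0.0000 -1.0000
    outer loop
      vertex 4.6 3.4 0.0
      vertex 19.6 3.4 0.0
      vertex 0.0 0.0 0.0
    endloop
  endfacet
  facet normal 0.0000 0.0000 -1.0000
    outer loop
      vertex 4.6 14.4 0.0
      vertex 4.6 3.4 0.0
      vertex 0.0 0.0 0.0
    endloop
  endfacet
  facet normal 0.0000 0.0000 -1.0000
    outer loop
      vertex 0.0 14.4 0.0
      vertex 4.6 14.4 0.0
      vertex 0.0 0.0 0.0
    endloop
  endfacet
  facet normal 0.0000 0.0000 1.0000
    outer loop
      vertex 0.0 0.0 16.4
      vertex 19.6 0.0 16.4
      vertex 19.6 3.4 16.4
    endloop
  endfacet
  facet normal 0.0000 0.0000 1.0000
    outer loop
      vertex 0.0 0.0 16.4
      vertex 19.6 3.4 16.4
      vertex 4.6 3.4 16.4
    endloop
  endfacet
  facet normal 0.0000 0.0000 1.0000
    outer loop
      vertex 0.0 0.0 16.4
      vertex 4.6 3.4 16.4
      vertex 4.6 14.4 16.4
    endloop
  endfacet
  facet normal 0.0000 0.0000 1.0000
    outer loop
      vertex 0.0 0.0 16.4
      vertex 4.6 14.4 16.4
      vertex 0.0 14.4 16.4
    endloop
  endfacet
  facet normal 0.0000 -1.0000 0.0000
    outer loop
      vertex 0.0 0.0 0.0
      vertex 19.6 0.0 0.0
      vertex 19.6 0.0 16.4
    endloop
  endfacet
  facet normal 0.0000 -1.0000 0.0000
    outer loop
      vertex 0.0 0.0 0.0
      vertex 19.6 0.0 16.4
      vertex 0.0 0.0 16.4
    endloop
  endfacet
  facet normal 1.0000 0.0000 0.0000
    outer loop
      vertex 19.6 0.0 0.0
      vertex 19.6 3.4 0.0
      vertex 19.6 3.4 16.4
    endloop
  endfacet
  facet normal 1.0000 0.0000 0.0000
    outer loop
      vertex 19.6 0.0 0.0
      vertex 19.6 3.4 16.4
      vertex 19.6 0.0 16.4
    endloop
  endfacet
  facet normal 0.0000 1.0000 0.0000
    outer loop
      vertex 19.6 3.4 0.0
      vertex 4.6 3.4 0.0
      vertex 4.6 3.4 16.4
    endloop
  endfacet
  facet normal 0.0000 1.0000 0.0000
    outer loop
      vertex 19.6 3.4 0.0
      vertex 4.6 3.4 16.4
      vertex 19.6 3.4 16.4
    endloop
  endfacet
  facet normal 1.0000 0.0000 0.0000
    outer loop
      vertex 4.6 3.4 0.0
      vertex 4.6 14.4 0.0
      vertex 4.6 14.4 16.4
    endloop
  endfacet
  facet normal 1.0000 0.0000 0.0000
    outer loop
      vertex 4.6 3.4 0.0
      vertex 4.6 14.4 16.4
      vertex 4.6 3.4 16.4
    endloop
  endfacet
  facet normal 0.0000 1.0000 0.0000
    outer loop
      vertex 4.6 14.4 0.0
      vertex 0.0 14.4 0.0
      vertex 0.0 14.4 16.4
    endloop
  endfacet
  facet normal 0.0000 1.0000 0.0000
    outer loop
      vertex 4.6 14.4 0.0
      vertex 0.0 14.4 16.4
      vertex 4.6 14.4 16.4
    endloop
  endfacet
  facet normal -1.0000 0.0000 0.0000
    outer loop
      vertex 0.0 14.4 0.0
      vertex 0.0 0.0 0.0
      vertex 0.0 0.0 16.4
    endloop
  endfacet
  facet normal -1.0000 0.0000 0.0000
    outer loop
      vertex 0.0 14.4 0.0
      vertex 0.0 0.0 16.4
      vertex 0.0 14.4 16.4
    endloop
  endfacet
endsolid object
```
; perimeter-only toolpath
G21 ; units = mm
G90 ; absolute positioning
G28 ; home
; layer 1
G0 Z3.3
G0 X0.0 Y0.0
G1 X19.6 Y0.0
G1 X19.6 Y3.4
G1 X4.6 Y3.4
G1 X4.6 Y14.4
G1 X0.0 Y14.4
G1 X0.0 Y0.0
; layer 2
G0 Z6.6
G0 X0.0 Y0.0
G1 X19.6 Y0.0
G1 X19.6 Y3.4
G1 X4.6 Y3.4
G1 X4.6 Y14.4
G1 X0.0 Y14.4
G1 X0.0 Y0.0
; layer 3
G0 Z9.8
G0 X0.0 Y0.0
G1 X19.6 Y0.0
G1 X19.6 Y3.4
G1 X4.6 Y3.4
G1 X4.6 Y14.4
G1 X0.0 Y14.4
G1 X0.0 Y0.0
; layer 4
G0 Z13.1
G0 X0.0 Y0.0
G1 X19.6 Y0.0
G1 X19.6 Y3.4
G1 X4.6 Y3.4
G1 X4.6 Y14.4
G1 X0.0 Y14.4
G1 X0.0 Y0.0
; layer 5
G0 Z16.4
G0 X0.0 Y0.0
G1 X19.6 Y0.0
G1 X19.6 Y3.4
G1 X4.6 Y3.4
G1 X4.6 Y14.4
G1 X0.0 Y14.4
G1 X0.0 Y0.0
M2 ; end

The solid is an L-shaped prism: outer 19.6 × 14.4 mm, arm thicknesses ≈ 3.4 mm (horizontal) and 4.6 mm (vertical), extruded 16.4 mm in z. Slicing at Δz = 3.3 mm — 5 equal slices spanning the solid's height, so layer i sits at z = i·h/5 — gives 5 non-empty perimeters. Each is a 6-segment closed polygon; G0 lifts to the layer z and rapids to the start vertex, then G1 traces the edges.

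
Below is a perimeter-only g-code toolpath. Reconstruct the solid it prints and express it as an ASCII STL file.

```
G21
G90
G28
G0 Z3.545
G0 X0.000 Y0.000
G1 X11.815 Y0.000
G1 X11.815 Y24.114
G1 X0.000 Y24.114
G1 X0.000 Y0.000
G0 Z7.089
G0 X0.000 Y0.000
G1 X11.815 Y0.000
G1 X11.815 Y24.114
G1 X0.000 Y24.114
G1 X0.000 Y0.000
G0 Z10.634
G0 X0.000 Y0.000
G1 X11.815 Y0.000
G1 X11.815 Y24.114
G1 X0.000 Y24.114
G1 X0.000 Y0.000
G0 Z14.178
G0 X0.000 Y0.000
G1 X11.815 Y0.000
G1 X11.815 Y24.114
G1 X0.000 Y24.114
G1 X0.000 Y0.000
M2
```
solid part
  facet normal 0.0000 0.0000 -1.0000
    outer loop
      vertex 11.815 24.114 0.000
      vertex 11.815 0.000 0.000
      vertex 0.000 0.000 0.000
    endloop
  endfacet
  facet normal 0.0000 0.0000 -1.0000
    outer loop
      vertex 0.000 24.114 0.000
      vertex 11.815 24.114 0.000
      vertex 0.000 0.000 0.000
    endloop
  endfacet
  facet normal 0.0000 0.0000 1.0000
    outer loop
      vertex 0.000 0.000 14.178
      vertex 11.815 0.000 14.178
      vertex 11.815 24.114 14.178
    endloop
  endfacet
  facet normal 0.0000 0.0000 1.0000
    outer loop
      vertex 0.000 0.000 14.178
      vertex 11.815 24.114 14.178
      vertex 0.000 24.114 14.178
    endloop
  endfacet
  facet normal 0.0000 -1.0000 0.0000
    outer loop
      vertex 0.000 0.000 0.000
      vertex 11.815 0.000 0.000
      vertex 11.815 0.000 14.178
    endloop
  endfacet
  facet normal 0.0000 -1.0000 0.0000
    outer loop
      vertex 0.000 0.000 0.000
      vertex 11.815 0.000 14.178
      vertex 0.000 0.000 14.178
    endloop
  endfacet
  facet normal 0.0000 1.0000 0.0000
    outer loop
      vertex 11.815 24.114 14.178
      vertex 11.815 24.114 0.000
      vertex 0.000 24.114 0.000
    endloop
  endfacet
  facet normal 0.0000 1.0000 0.0000
    outer loop
      vertex 0.000 24.114 14.178
      vertex 11.815 24.114 14.178
      vertex 0.000 24.114 0.000
    endloop
  endfacet
  facet normal -1.0000 0.0000 0.0000
    outer loop
      vertex 0.000 24.114 14.178
      vertex 0.000 24.114 0.000
      vertex 0.000 0.000 0.000
    endloop
  endfacet
  facet normal -1.0000 0.0000 0.0000
    outer loop
      vertex 0.000 0.000 14.178
      vertex 0.000 24.114 14.178
      vertex 0.000 0.000 0.000
    endloop
  endfacet
  facet normal 1.0000 0.0000 0.0000
    outer loop
      vertex 11.815 0.000 0.000
      vertex 11.815 24.114 0.000
      vertex 11.815 24.114 14.178
    endloop
  endfacet
  facet normal 1.0000 0.0000 0.0000
    outer loop
      vertex 11.815 0.000 0.000
      vertex 11.815 24.114 14.178
      vertex 11.815 0.000 14.178
    endloop
  endfacet
endsolid part

The G0 Z moves step by Δz≈3.545 mm. Every layer's G1 loop is the same polygon, so the solid is a straight extrusion of it from z=0 to z≈14.2. Closing with flat bottom and top caps and triangulating gives 12 facets — a rectangular box, roughly 11.8 × 24.1 mm footprint and 14.2 mm tall.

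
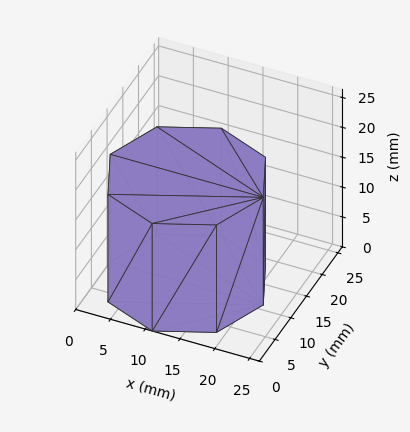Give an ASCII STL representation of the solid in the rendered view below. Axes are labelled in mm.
Reading the render: the shape is a regular 8-sided prism (a cylinder approximated with 8 flat sides), circumscribed radius ≈ 11 mm, height ≈ 18 mm (dimensions read to the nearest mm from the axis ticks). For the STL, each face is triangulated and given an outward normal.

solid part
  facet normal 0.0000 0.0000 -1.0000
    outer loop
      vertex 11.0 22.0 0.0
      vertex 18.8 18.8 0.0
      vertex 22.0 11.0 0.0
    endloop
  endfacet
  facet normal 0.0000 0.0000 -1.0000
    outer loop
      vertex 3.2 18.8 0.0
      vertex 11.0 22.0 0.0
      vertex 22.0 11.0 0.0
    endloop
  endfacet
  facet normal 0.0000 0.0000 -1.0000
    outer loop
      vertex 0.0 11.0 0.0
      vertex 3.2 18.8 0.0
      vertex 22.0 11.0 0.0
    endloop
  endfacet
  facet normal 0.0000 0.0000 -1.0000
    outer loop
      vertex 3.2 3.2 0.0
      vertex 0.0 11.0 0.0
      vertex 22.0 11.0 0.0
    endloop
  endfacet
  facet normal 0.0000 0.0000 -1.0000
    outer loop
      vertex 11.0 0.0 0.0
      vertex 3.2 3.2 0.0
      vertex 22.0 11.0 0.0
    endloop
  endfacet
  facet normal 0.0000 0.0000 -1.0000
    outer loop
      vertex 18.8 3.2 0.0
      vertex 11.0 0.0 0.0
      vertex 22.0 11.0 0.0
    endloop
  endfacet
  facet normal 0.0000 0.0000 1.0000
    outer loop
      vertex 22.0 11.0 18.0
      vertex 18.8 18.8 18.0
      vertex 11.0 22.0 18.0
    endloop
  endfacet
  facet normal 0.0000 0.0000 1.0000
    outer loop
      vertex 22.0 11.0 18.0
      vertex 11.0 22.0 18.0
      vertex 3.2 18.8 18.0
    endloop
  endfacet
  facet normal 0.0000 0.0000 1.0000
    outer loop
      vertex 22.0 11.0 18.0
      vertex 3.2 18.8 18.0
      vertex 0.0 11.0 18.0
    endloop
  endfacet
  facet normal 0.0000 0.0000 1.0000
    outer loop
      vertex 22.0 11.0 18.0
      vertex 0.0 11.0 18.0
      vertex 3.2 3.2 18.0
    endloop
  endfacet
  facet normal 0.0000 0.0000 1.0000
    outer loop
      vertex 22.0 11.0 18.0
      vertex 3.2 3.2 18.0
      vertex 11.0 0.0 18.0
    endloop
  endfacet
  facet normal 0.0000 0.0000 1.0000
    outer loop
      vertex 22.0 11.0 18.0
      vertex 11.0 0.0 18.0
      vertex 18.8 3.2 18.0
    endloop
  endfacet
  facet normal 0.9252 0.3796 0.0000
    outer loop
      vertex 22.0 11.0 0.0
      vertex 18.8 18.8 0.0
      vertex 18.8 18.8 18.0
    endloop
  endfacet
  facet normal 0.9252 0.3796 0.0000
    outer loop
      vertex 22.0 11.0 0.0
      vertex 18.8 18.8 18.0
      vertex 22.0 11.0 18.0
    endloop
  endfacet
  facet normal 0.3796 0.9252 0.0000
    outer loop
      vertex 18.8 18.8 0.0
      vertex 11.0 22.0 0.0
      vertex 11.0 22.0 18.0
    endloop
  endfacet
  facet normal 0.3796 0.9252 0.0000
    outer loop
      vertex 18.8 18.8 0.0
      vertex 11.0 22.0 18.0
      vertex 18.8 18.8 18.0
    endloop
  endfacet
  facet normal -0.3796 0.9252 0.0000
    outer loop
      vertex 11.0 22.0 0.0
      vertex 3.2 18.8 0.0
      vertex 3.2 18.8 18.0
    endloop
  endfacet
  facet normal -0.3796 0.9252 0.0000
    outer loop
      vertex 11.0 22.0 0.0
      vertex 3.2 18.8 18.0
      vertex 11.0 22.0 18.0
    endloop
  endfacet
  facet normal -0.9252 0.3796 0.0000
    outer loop
      vertex 3.2 18.8 0.0
      vertex 0.0 11.0 0.0
      vertex 0.0 11.0 18.0
    endloop
  endfacet
  facet normal -0.9252 0.3796 0.0000
    outer loop
      vertex 3.2 18.8 0.0
      vertex 0.0 11.0 18.0
      vertex 3.2 18.8 18.0
    endloop
  endfacet
  facet normal -0.9252 -0.3796 0.0000
    outer loop
      vertex 0.0 11.0 0.0
      vertex 3.2 3.2 0.0
      vertex 3.2 3.2 18.0
    endloop
  endfacet
  facet normal -0.9252 -0.3796 0.0000
    outer loop
      vertex 0.0 11.0 0.0
      vertex 3.2 3.2 18.0
      vertex 0.0 11.0 18.0
    endloop
  endfacet
  facet normal -0.3796 -0.9252 0.0000
    outer loop
      vertex 3.2 3.2 0.0
      vertex 11.0 0.0 0.0
      vertex 11.0 0.0 18.0
    endloop
  endfacet
  facet normal -0.3796 -0.9252 0.0000
    outer loop
      vertex 3.2 3.2 0.0
      vertex 11.0 0.0 18.0
      vertex 3.2 3.2 18.0
    endloop
  endfacet
  facet normal 0.3796 -0.9252 0.0000
    outer loop
      vertex 11.0 0.0 0.0
      vertex 18.8 3.2 0.0
      vertex 18.8 3.2 18.0
    endloop
  endfacet
  facet normal 0.3796 -0.9252 0.0000
    outer loop
      vertex 11.0 0.0 0.0
      vertex 18.8 3.2 18.0
      vertex 11.0 0.0 18.0
    endloop
  endfacet
  facet normal 0.9252 -0.3796 0.0000
    outer loop
      vertex 18.8 3.2 0.0
      vertex 22.0 11.0 0.0
      vertex 22.0 11.0 18.0
    endloop
  endfacet
  facet normal 0.9252 -0.3796 0.0000
    outer loop
      vertex 18.8 3.2 0.0
      vertex 22.0 11.0 18.0
      vertex 18.8 3.2 18.0
    endloop
  endfacet
endsolid part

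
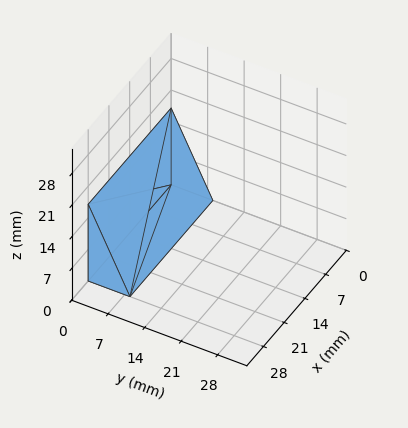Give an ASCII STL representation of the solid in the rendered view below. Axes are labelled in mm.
Reading the render: the shape is a wedge (ramp): 28 × 8 mm base, rising to 17 mm along the y=0 edge and sloping linearly to z=0 at y=8 (dimensions read to the nearest mm from the axis ticks). For the STL, each face is triangulated and given an outward normal.

solid part
  facet normal 0.0000 0.0000 -1.0000
    outer loop
      vertex 28.00 8.00 0.00
      vertex 28.00 0.00 0.00
      vertex 0.00 0.00 0.00
    endloop
  endfacet
  facet normal 0.0000 0.0000 -1.0000
    outer loop
      vertex 0.00 8.00 0.00
      vertex 28.00 8.00 0.00
      vertex 0.00 0.00 0.00
    endloop
  endfacet
  facet normal 0.0000 -1.0000 0.0000
    outer loop
      vertex 0.00 0.00 0.00
      vertex 28.00 0.00 0.00
      vertex 28.00 0.00 17.00
    endloop
  endfacet
  facet normal 0.0000 -1.0000 0.0000
    outer loop
      vertex 0.00 0.00 0.00
      vertex 28.00 0.00 17.00
      vertex 0.00 0.00 17.00
    endloop
  endfacet
  facet normal 0.0000 0.9048 0.4258
    outer loop
      vertex 0.00 0.00 17.00
      vertex 28.00 0.00 17.00
      vertex 28.00 8.00 0.00
    endloop
  endfacet
  facet normal 0.0000 0.9048 0.4258
    outer loop
      vertex 0.00 0.00 17.00
      vertex 28.00 8.00 0.00
      vertex 0.00 8.00 0.00
    endloop
  endfacet
  facet normal -1.0000 0.0000 0.0000
    outer loop
      vertex 0.00 0.00 17.00
      vertex 0.00 8.00 0.00
      vertex 0.00 0.00 0.00
    endloop
  endfacet
  facet normal 1.0000 0.0000 0.0000
    outer loop
      vertex 28.00 0.00 0.00
      vertex 28.00 8.00 0.00
      vertex 28.00 0.00 17.00
    endloop
  endfacet
endsolid part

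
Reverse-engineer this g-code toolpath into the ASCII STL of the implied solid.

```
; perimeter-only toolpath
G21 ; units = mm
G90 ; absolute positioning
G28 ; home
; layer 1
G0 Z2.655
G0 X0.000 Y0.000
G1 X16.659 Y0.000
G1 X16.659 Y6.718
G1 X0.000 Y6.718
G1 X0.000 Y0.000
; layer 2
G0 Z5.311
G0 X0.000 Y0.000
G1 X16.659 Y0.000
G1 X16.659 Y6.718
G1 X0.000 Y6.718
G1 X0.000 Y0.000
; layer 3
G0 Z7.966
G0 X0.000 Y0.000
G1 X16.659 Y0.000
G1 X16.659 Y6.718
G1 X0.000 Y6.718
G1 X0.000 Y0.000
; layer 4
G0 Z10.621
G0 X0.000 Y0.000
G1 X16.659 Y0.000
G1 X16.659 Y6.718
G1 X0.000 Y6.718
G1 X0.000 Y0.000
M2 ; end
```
solid part
  facet normal 0.0000 0.0000 -1.0000
    outer loop
      vertex 16.659 6.718 0.000
      vertex 16.659 0.000 0.000
      vertex 0.000 0.000 0.000
    endloop
  endfacet
  facet normal 0.0000 0.0000 -1.0000
    outer loop
      vertex 0.000 6.718 0.000
      vertex 16.659 6.718 0.000
      vertex 0.000 0.000 0.000
    endloop
  endfacet
  facet normal 0.0000 0.0000 1.0000
    outer loop
      vertex 0.000 0.000 10.621
      vertex 16.659 0.000 10.621
      vertex 16.659 6.718 10.621
    endloop
  endfacet
  facet normal 0.0000 0.0000 1.0000
    outer loop
      vertex 0.000 0.000 10.621
      vertex 16.659 6.718 10.621
      vertex 0.000 6.718 10.621
    endloop
  endfacet
  facet normal 0.0000 -1.0000 0.0000
    outer loop
      vertex 0.000 0.000 0.000
      vertex 16.659 0.000 0.000
      vertex 16.659 0.000 10.621
    endloop
  endfacet
  facet normal 0.0000 -1.0000 0.0000
    outer loop
      vertex 0.000 0.000 0.000
      vertex 16.659 0.000 10.621
      vertex 0.000 0.000 10.621
    endloop
  endfacet
  facet normal 0.0000 1.0000 0.0000
    outer loop
      vertex 16.659 6.718 10.621
      vertex 16.659 6.718 0.000
      vertex 0.000 6.718 0.000
    endloop
  endfacet
  facet normal 0.0000 1.0000 0.0000
    outer loop
      vertex 0.000 6.718 10.621
      vertex 16.659 6.718 10.621
      vertex 0.000 6.718 0.000
    endloop
  endfacet
  facet normal -1.0000 0.0000 0.0000
    outer loop
      vertex 0.000 6.718 10.621
      vertex 0.000 6.718 0.000
      vertex 0.000 0.000 0.000
    endloop
  endfacet
  facet normal -1.0000 0.0000 0.0000
    outer loop
      vertex 0.000 0.000 10.621
      vertex 0.000 6.718 10.621
      vertex 0.000 0.000 0.000
    endloop
  endfacet
  facet normal 1.0000 0.0000 0.0000
    outer loop
      vertex 16.659 0.000 0.000
      vertex 16.659 6.718 0.000
      vertex 16.659 6.718 10.621
    endloop
  endfacet
  facet normal 1.0000 0.0000 0.0000
    outer loop
      vertex 16.659 0.000 0.000
      vertex 16.659 6.718 10.621
      vertex 16.659 0.000 10.621
    endloop
  endfacet
endsolid part

The G0 Z moves step by Δz≈2.655 mm. Every layer's G1 loop is the same polygon, so the solid is a straight extrusion of it from z=0 to z≈10.6. Closing with flat bottom and top caps and triangulating gives 12 facets — a rectangular box, roughly 16.7 × 6.72 mm footprint and 10.6 mm tall.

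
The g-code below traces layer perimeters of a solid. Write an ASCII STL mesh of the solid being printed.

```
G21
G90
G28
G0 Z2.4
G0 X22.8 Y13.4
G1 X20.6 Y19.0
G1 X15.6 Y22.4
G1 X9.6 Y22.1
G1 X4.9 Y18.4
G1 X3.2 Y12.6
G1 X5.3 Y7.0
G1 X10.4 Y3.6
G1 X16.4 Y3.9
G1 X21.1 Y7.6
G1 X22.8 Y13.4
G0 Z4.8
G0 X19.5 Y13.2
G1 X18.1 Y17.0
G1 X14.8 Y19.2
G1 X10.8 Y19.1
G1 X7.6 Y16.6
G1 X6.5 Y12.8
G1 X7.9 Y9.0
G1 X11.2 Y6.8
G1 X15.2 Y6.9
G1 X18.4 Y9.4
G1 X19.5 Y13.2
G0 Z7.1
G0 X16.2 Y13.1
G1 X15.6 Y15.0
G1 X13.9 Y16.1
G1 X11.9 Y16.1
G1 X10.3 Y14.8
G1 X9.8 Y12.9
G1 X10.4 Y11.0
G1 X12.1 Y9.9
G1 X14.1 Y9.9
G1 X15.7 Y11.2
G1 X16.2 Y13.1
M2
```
solid part
  facet normal 0.0000 0.0000 -1.0000
    outer loop
      vertex 16.5 25.5 0.0
      vertex 23.2 21.0 0.0
      vertex 26.0 13.5 0.0
    endloop
  endfacet
  facet normal 0.0000 0.0000 -1.0000
    outer loop
      vertex 8.5 25.2 0.0
      vertex 16.5 25.5 0.0
      vertex 26.0 13.5 0.0
    endloop
  endfacet
  facet normal 0.0000 0.0000 -1.0000
    outer loop
      vertex 2.2 20.2 0.0
      vertex 8.5 25.2 0.0
      vertex 26.0 13.5 0.0
    endloop
  endfacet
  facet normal 0.0000 0.0000 -1.0000
    outer loop
      vertex 0.0 12.5 0.0
      vertex 2.2 20.2 0.0
      vertex 26.0 13.5 0.0
    endloop
  endfacet
  facet normal 0.0000 0.0000 -1.0000
    outer loop
      vertex 2.8 5.0 0.0
      vertex 0.0 12.5 0.0
      vertex 26.0 13.5 0.0
    endloop
  endfacet
  facet normal 0.0000 0.0000 -1.0000
    outer loop
      vertex 9.5 0.5 0.0
      vertex 2.8 5.0 0.0
      vertex 26.0 13.5 0.0
    endloop
  endfacet
  facet normal 0.0000 0.0000 -1.0000
    outer loop
      vertex 17.5 0.8 0.0
      vertex 9.5 0.5 0.0
      vertex 26.0 13.5 0.0
    endloop
  endfacet
  facet normal 0.0000 0.0000 -1.0000
    outer loop
      vertex 23.8 5.8 0.0
      vertex 17.5 0.8 0.0
      vertex 26.0 13.5 0.0
    endloop
  endfacet
  facet normal 0.5711 0.2132 0.7927
    outer loop
      vertex 26.0 13.5 0.0
      vertex 23.2 21.0 0.0
      vertex 13.0 13.0 9.5
    endloop
  endfacet
  facet normal 0.3403 0.5067 0.7921
    outer loop
      vertex 23.2 21.0 0.0
      vertex 16.5 25.5 0.0
      vertex 13.0 13.0 9.5
    endloop
  endfacet
  facet normal -0.0228 0.6090 0.7929
    outer loop
      vertex 16.5 25.5 0.0
      vertex 8.5 25.2 0.0
      vertex 13.0 13.0 9.5
    endloop
  endfacet
  facet normal -0.3790 0.4775 0.7927
    outer loop
      vertex 8.5 25.2 0.0
      vertex 2.2 20.2 0.0
      vertex 13.0 13.0 9.5
    endloop
  endfacet
  facet normal -0.5859 0.1674 0.7929
    outer loop
      vertex 2.2 20.2 0.0
      vertex 0.0 12.5 0.0
      vertex 13.0 13.0 9.5
    endloop
  endfacet
  facet normal -0.5711 -0.2132 0.7927
    outer loop
      vertex 0.0 12.5 0.0
      vertex 2.8 5.0 0.0
      vertex 13.0 13.0 9.5
    endloop
  endfacet
  facet normal -0.3403 -0.5067 0.7921
    outer loop
      vertex 2.8 5.0 0.0
      vertex 9.5 0.5 0.0
      vertex 13.0 13.0 9.5
    endloop
  endfacet
  facet normal 0.0228 -0.6090 0.7929
    outer loop
      vertex 9.5 0.5 0.0
      vertex 17.5 0.8 0.0
      vertex 13.0 13.0 9.5
    endloop
  endfacet
  facet normal 0.3790 -0.4775 0.7927
    outer loop
      vertex 17.5 0.8 0.0
      vertex 23.8 5.8 0.0
      vertex 13.0 13.0 9.5
    endloop
  endfacet
  facet normal 0.5859 -0.1674 0.7929
    outer loop
      vertex 23.8 5.8 0.0
      vertex 26.0 13.5 0.0
      vertex 13.0 13.0 9.5
    endloop
  endfacet
endsolid part

The G0 Z moves step by Δz≈2.4 mm. The G1 loops shrink linearly with z, so the solid tapers from its base footprint up to z≈9.5. Closing with a flat bottom cap and the tapered top and triangulating gives 18 facets — a regular 10-sided pyramid, base circumscribed radius ≈ 13 mm, apex at z ≈ 9.5 mm.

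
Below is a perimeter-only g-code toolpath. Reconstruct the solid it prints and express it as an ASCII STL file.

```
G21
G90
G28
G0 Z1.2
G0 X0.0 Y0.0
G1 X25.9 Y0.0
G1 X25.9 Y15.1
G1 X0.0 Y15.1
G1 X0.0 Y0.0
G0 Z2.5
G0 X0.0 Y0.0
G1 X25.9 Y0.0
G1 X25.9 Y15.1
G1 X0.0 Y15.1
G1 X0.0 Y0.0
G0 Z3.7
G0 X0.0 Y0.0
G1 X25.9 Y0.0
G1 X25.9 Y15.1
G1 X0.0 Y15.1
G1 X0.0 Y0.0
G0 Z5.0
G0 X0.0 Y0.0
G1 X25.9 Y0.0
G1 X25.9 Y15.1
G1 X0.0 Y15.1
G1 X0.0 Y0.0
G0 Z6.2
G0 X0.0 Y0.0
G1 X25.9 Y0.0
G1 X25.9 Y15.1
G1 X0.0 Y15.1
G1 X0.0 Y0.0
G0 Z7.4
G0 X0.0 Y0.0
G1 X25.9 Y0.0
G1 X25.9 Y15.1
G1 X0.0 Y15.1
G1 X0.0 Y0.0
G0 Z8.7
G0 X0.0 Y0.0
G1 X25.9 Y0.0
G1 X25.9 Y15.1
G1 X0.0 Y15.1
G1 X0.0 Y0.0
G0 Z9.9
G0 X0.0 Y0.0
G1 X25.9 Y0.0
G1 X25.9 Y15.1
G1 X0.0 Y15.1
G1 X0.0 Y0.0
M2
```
solid part
  facet normal 0.0000 0.0000 -1.0000
    outer loop
      vertex 25.9 15.1 0.0
      vertex 25.9 0.0 0.0
      vertex 0.0 0.0 0.0
    endloop
  endfacet
  facet normal 0.0000 0.0000 -1.0000
    outer loop
      vertex 0.0 15.1 0.0
      vertex 25.9 15.1 0.0
      vertex 0.0 0.0 0.0
    endloop
  endfacet
  facet normal 0.0000 0.0000 1.0000
    outer loop
      vertex 0.0 0.0 9.9
      vertex 25.9 0.0 9.9
      vertex 25.9 15.1 9.9
    endloop
  endfacet
  facet normal 0.0000 0.0000 1.0000
    outer loop
      vertex 0.0 0.0 9.9
      vertex 25.9 15.1 9.9
      vertex 0.0 15.1 9.9
    endloop
  endfacet
  facet normal 0.0000 -1.0000 0.0000
    outer loop
      vertex 0.0 0.0 0.0
      vertex 25.9 0.0 0.0
      vertex 25.9 0.0 9.9
    endloop
  endfacet
  facet normal 0.0000 -1.0000 0.0000
    outer loop
      vertex 0.0 0.0 0.0
      vertex 25.9 0.0 9.9
      vertex 0.0 0.0 9.9
    endloop
  endfacet
  facet normal 0.0000 1.0000 0.0000
    outer loop
      vertex 25.9 15.1 9.9
      vertex 25.9 15.1 0.0
      vertex 0.0 15.1 0.0
    endloop
  endfacet
  facet normal 0.0000 1.0000 0.0000
    outer loop
      vertex 0.0 15.1 9.9
      vertex 25.9 15.1 9.9
      vertex 0.0 15.1 0.0
    endloop
  endfacet
  facet normal -1.0000 0.0000 0.0000
    outer loop
      vertex 0.0 15.1 9.9
      vertex 0.0 15.1 0.0
      vertex 0.0 0.0 0.0
    endloop
  endfacet
  facet normal -1.0000 0.0000 0.0000
    outer loop
      vertex 0.0 0.0 9.9
      vertex 0.0 15.1 9.9
      vertex 0.0 0.0 0.0
    endloop
  endfacet
  facet normal 1.0000 0.0000 0.0000
    outer loop
      vertex 25.9 0.0 0.0
      vertex 25.9 15.1 0.0
      vertex 25.9 15.1 9.9
    endloop
  endfacet
  facet normal 1.0000 0.0000 0.0000
    outer loop
      vertex 25.9 0.0 0.0
      vertex 25.9 15.1 9.9
      vertex 25.9 0.0 9.9
    endloop
  endfacet
endsolid part

The G0 Z moves step by Δz≈1.2 mm. Every layer's G1 loop is the same polygon, so the solid is a straight extrusion of it from z=0 to z≈9.9. Closing with flat bottom and top caps and triangulating gives 12 facets — a rectangular box, roughly 25.9 × 15.1 mm footprint and 9.9 mm tall.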